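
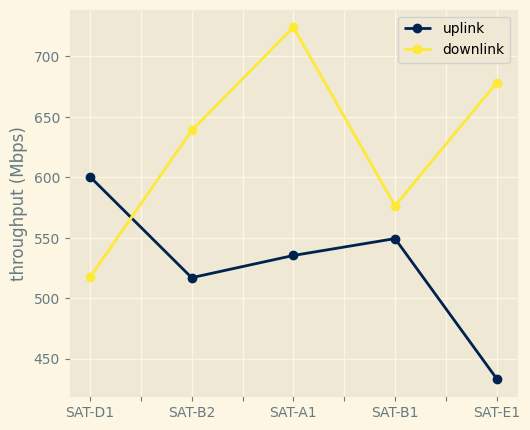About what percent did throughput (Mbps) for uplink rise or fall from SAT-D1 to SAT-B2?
SAT-D1 ≈ 600, SAT-B2 ≈ 525; (525 − 600) / 600 ≈ -12.5%.

≈ -12.5%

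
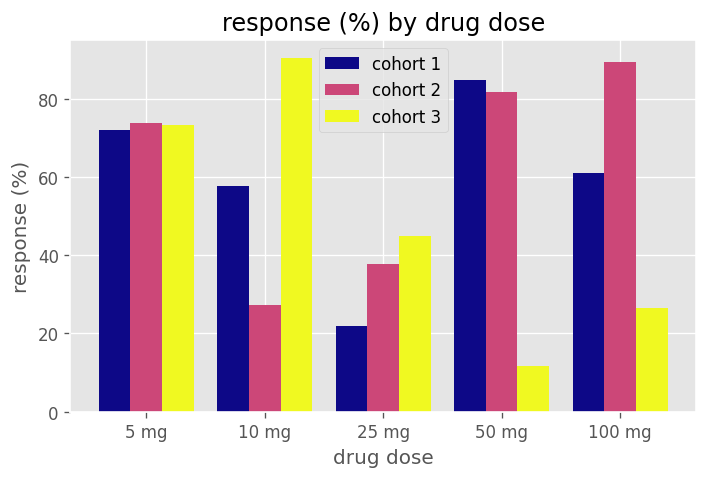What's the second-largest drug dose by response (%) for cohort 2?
50 mg

Top 3 for cohort 2: 100 mg ≈ 90, 50 mg ≈ 80, 5 mg ≈ 70.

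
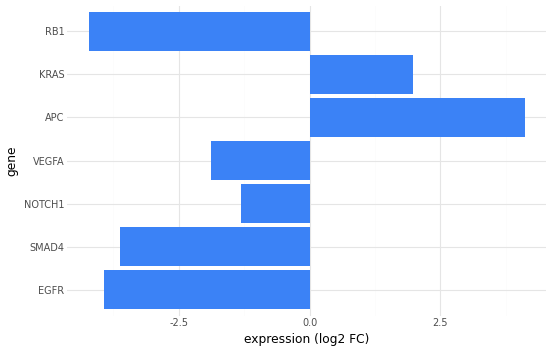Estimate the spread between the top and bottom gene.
Max APC ≈ 4, min RB1 ≈ -4; range ≈ 8.

≈ 8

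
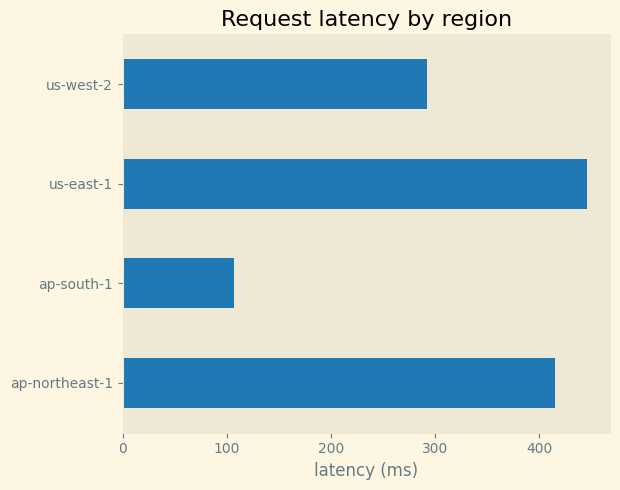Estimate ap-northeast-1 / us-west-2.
ap-northeast-1 ≈ 400, us-west-2 ≈ 300; 400/300 ≈ 1.33.

≈ 1.33×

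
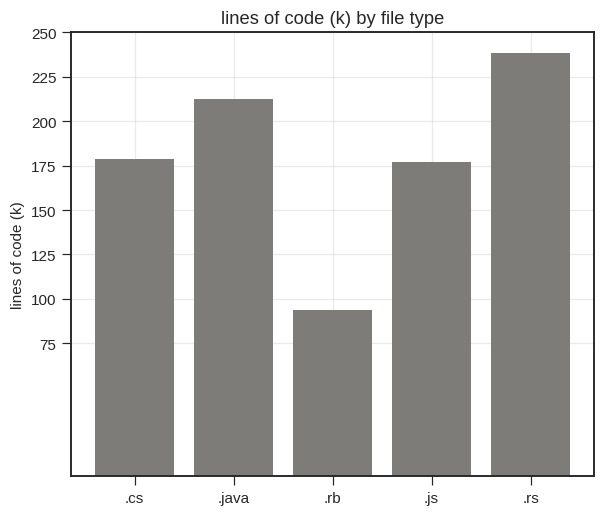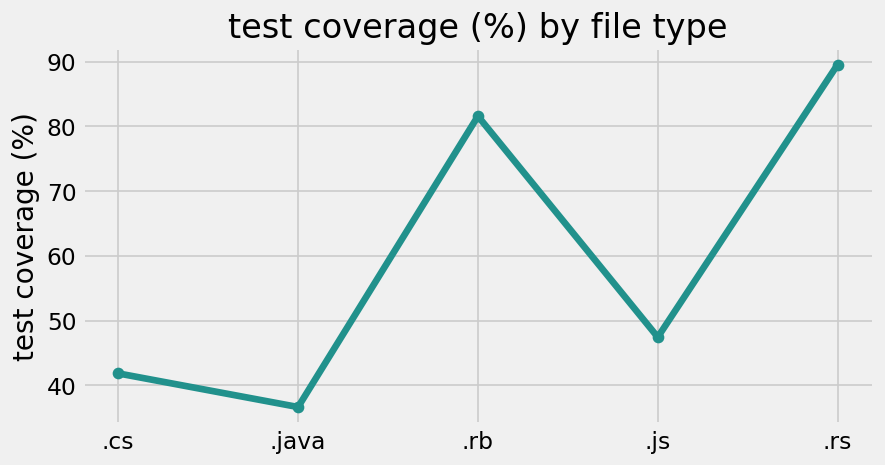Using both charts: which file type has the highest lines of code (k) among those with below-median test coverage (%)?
Chart 2 median test coverage (%) ≈ 50; below-median file types: .cs, .java. Among those, .java has the highest lines of code (k) (≈ 200).

.java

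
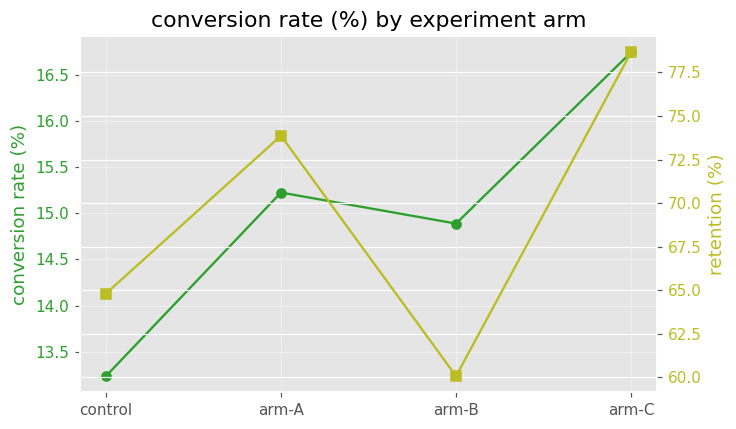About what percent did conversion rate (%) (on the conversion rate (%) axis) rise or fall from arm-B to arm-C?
≈ +10%

arm-B ≈ 15.0, arm-C ≈ 16.5; (16.5 − 15.0) / 15.0 ≈ +10%.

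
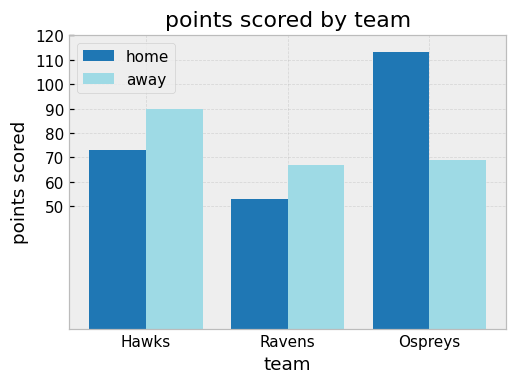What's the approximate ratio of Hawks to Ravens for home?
≈ 1.4×

Hawks ≈ 70, Ravens ≈ 50; 70/50 ≈ 1.4.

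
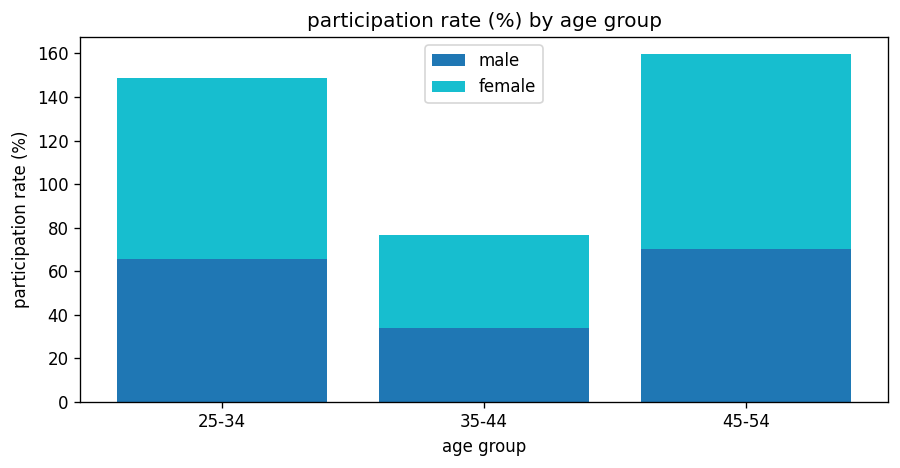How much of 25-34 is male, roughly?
≈ 60

male top ≈ 60, bottom ≈ 0; segment ≈ 60.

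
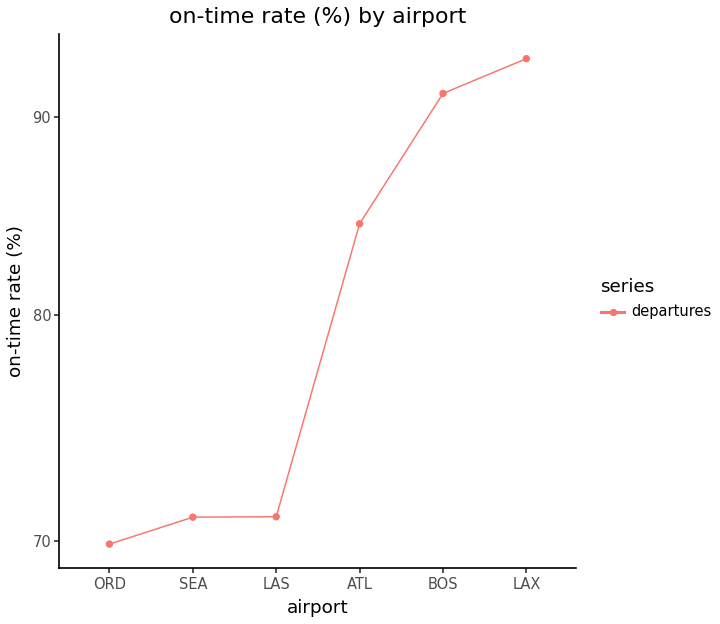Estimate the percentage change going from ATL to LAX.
≈ +11.9%

ATL ≈ 84, LAX ≈ 94; (94 − 84) / 84 ≈ +11.9%.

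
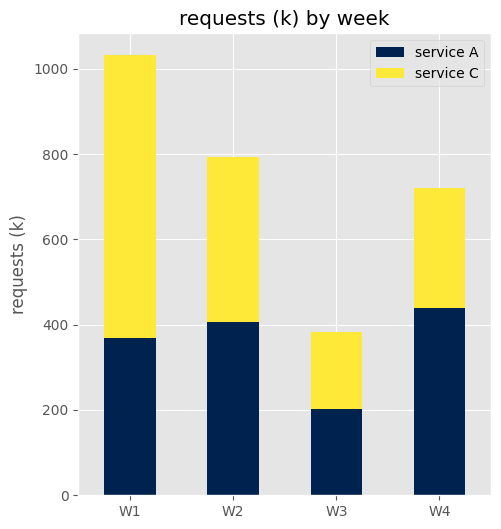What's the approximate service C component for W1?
service C top ≈ 1000, bottom ≈ 400; segment ≈ 600.

≈ 600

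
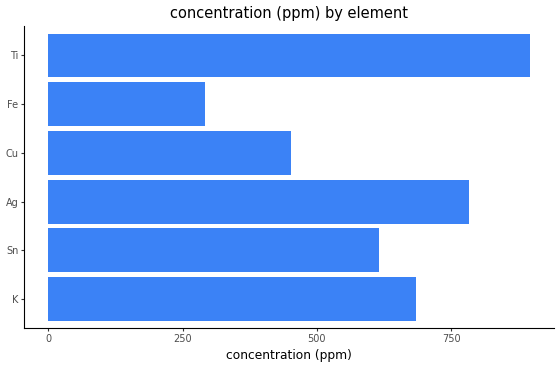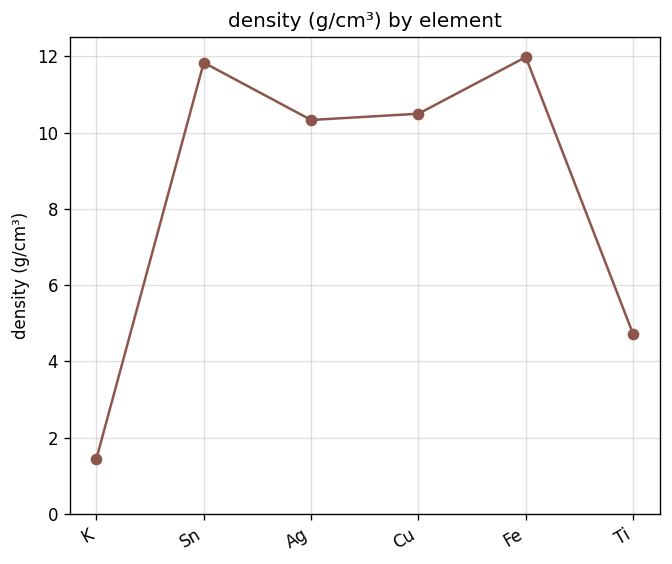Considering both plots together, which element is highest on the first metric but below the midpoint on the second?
Chart 2 median density (g/cm³) ≈ 10; below-median elements: K, Ag, Ti. Among those, Ti has the highest concentration (ppm) (≈ 900).

Ti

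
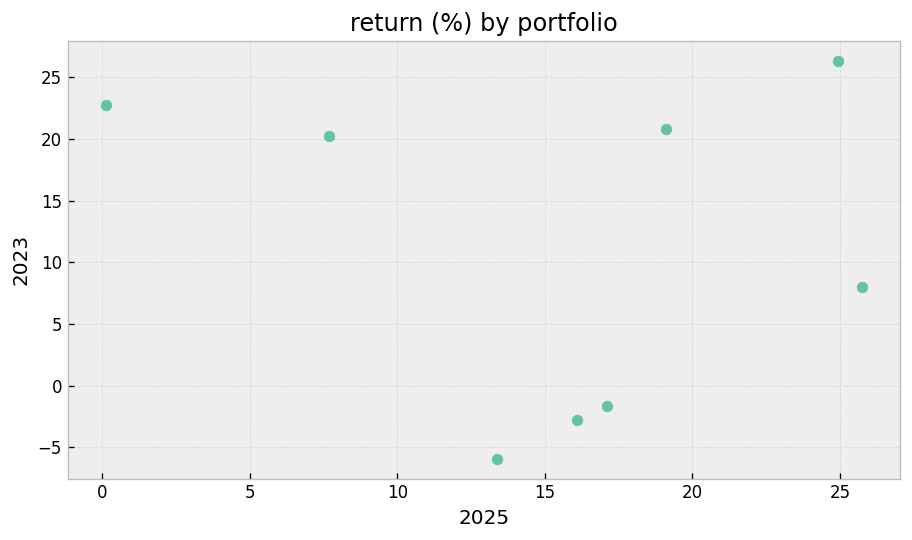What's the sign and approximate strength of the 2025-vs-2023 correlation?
no clear correlation

Points are roughly uncorrelated; weak (|r| ≈ 0.1).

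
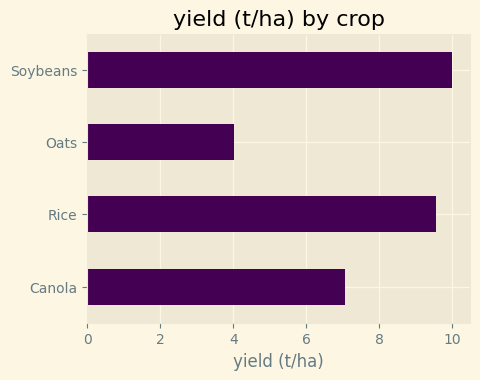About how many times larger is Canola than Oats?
Canola ≈ 7, Oats ≈ 4; 7/4 ≈ 1.75.

≈ 1.75×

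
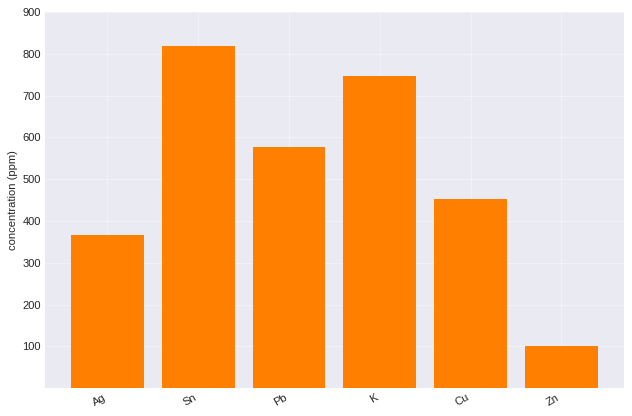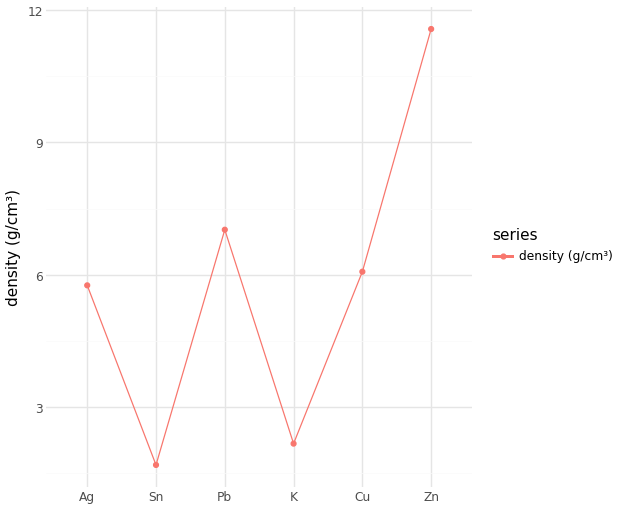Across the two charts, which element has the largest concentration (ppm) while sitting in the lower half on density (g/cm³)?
Sn

Chart 2 median density (g/cm³) ≈ 6; below-median elements: Ag, Sn, K. Among those, Sn has the highest concentration (ppm) (≈ 800).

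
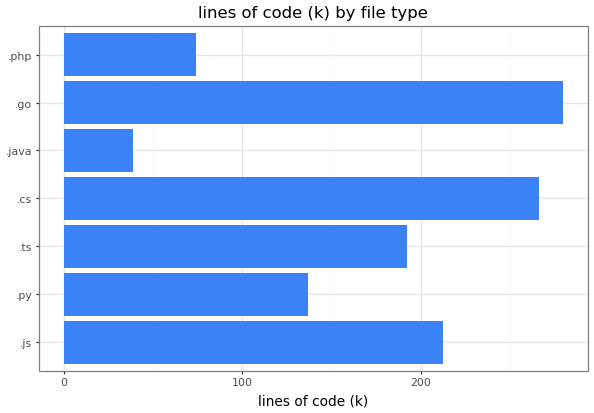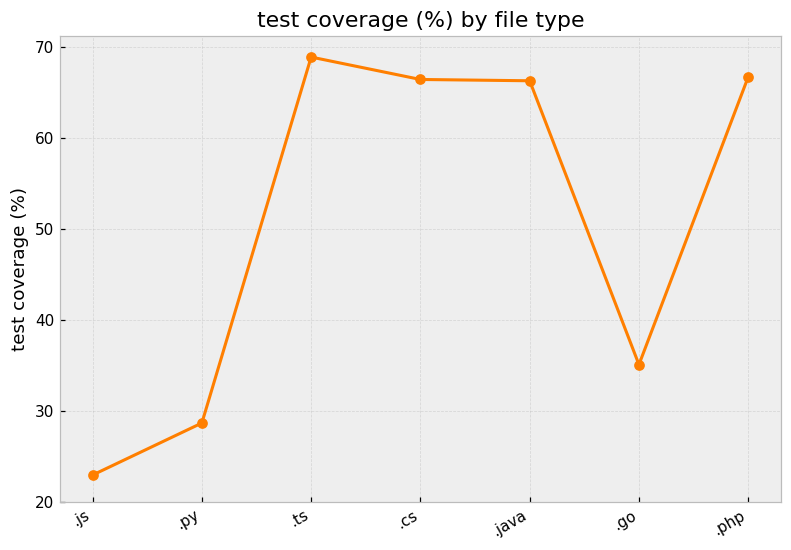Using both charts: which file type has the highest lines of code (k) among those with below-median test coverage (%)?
.go

Chart 2 median test coverage (%) ≈ 70; below-median file types: .js, .py, .go. Among those, .go has the highest lines of code (k) (≈ 300).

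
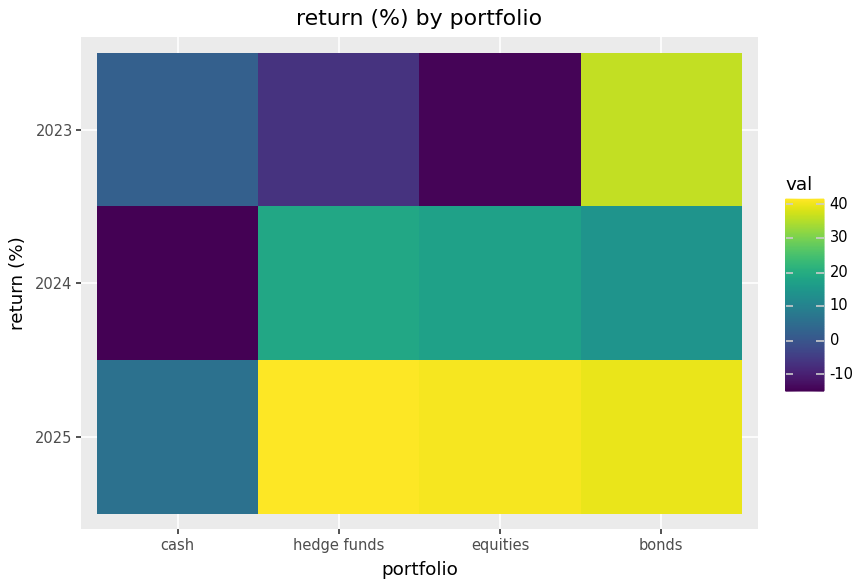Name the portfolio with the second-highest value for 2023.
Top 3 for 2023: bonds ≈ 35, cash ≈ 0, hedge funds ≈ -5.

cash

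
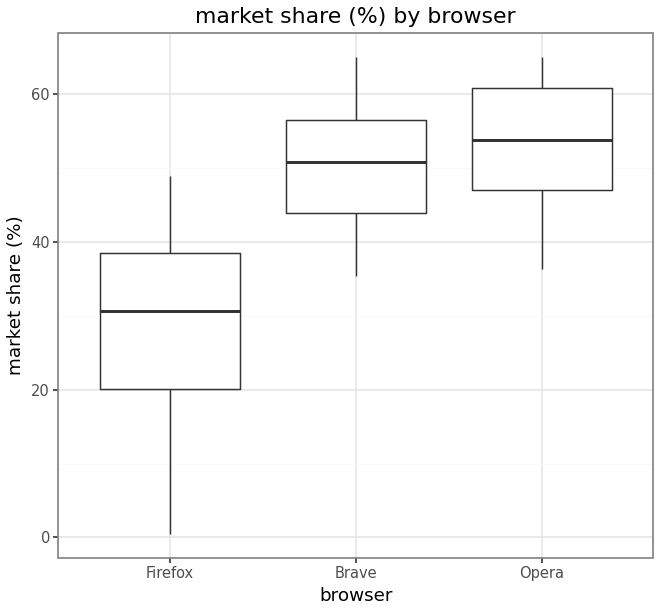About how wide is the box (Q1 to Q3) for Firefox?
≈ 20

Q3 ≈ 40, Q1 ≈ 20; IQR ≈ 20.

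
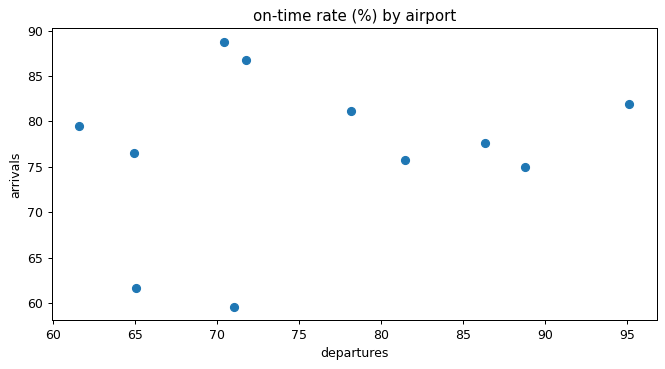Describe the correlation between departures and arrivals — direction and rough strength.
no clear correlation

Points are roughly uncorrelated; weak (|r| ≈ 0.2).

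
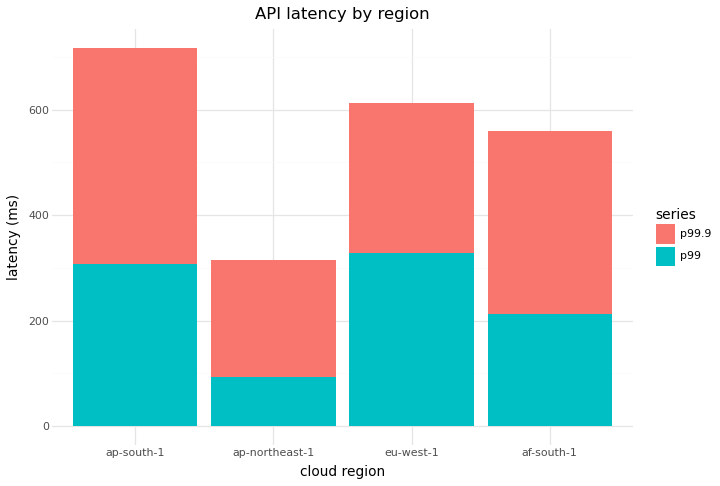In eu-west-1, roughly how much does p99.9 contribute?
p99.9 top ≈ 600, bottom ≈ 300; segment ≈ 300.

≈ 300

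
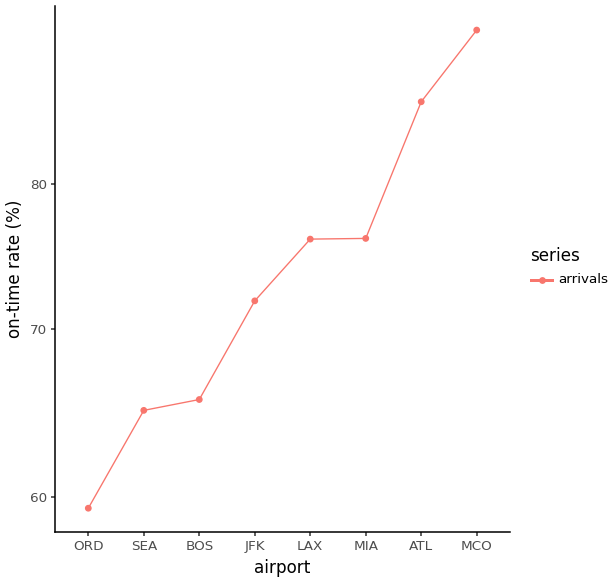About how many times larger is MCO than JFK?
MCO ≈ 90, JFK ≈ 70; 90/70 ≈ 1.29.

≈ 1.29×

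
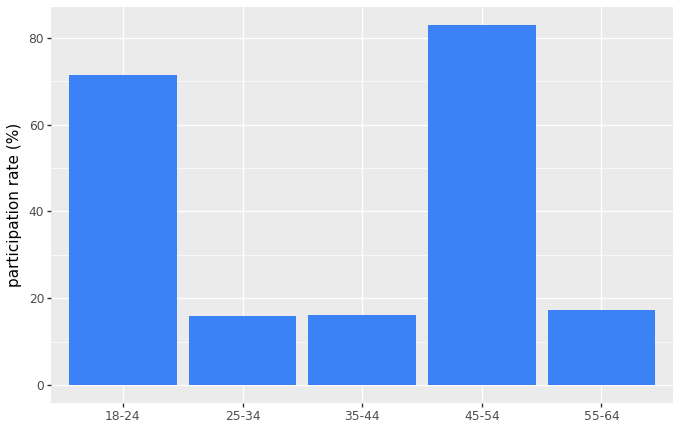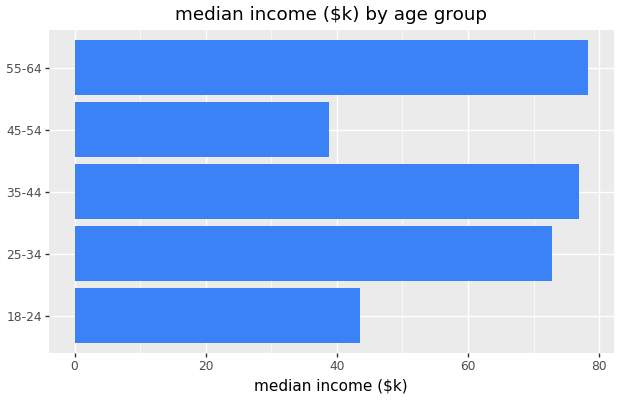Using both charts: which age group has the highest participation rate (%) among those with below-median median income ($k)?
Chart 2 median median income ($k) ≈ 70; below-median age groups: 18-24, 45-54. Among those, 45-54 has the highest participation rate (%) (≈ 80).

45-54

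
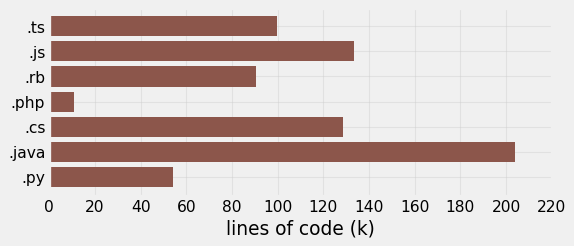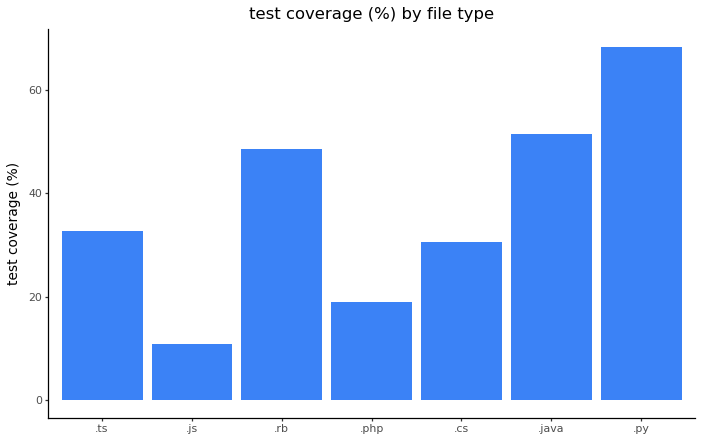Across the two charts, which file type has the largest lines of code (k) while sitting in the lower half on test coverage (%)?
Chart 2 median test coverage (%) ≈ 30; below-median file types: .js, .php, .cs. Among those, .js has the highest lines of code (k) (≈ 140).

.js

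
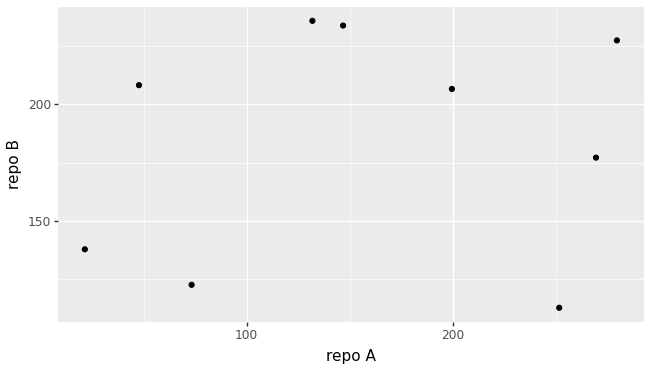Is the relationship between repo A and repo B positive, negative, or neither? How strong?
Points are roughly uncorrelated; weak (|r| ≈ 0.1).

no clear correlation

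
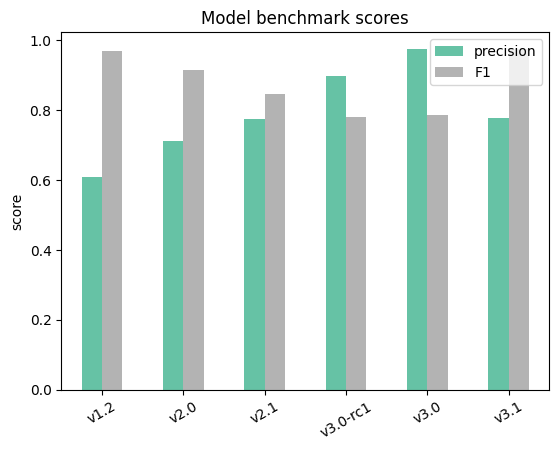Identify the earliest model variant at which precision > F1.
v2.1: precision ≈ 0.8 vs F1 ≈ 0.8 (not yet); v3.0-rc1: precision ≈ 0.9 vs F1 ≈ 0.8 (first crossover).

v3.0-rc1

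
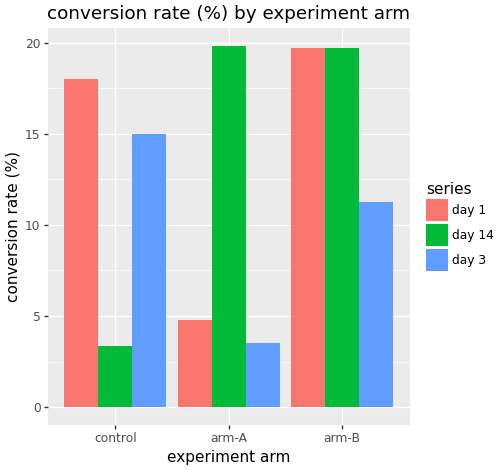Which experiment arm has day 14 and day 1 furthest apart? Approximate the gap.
arm-A, ≈ 16 %

arm-A: day 14 ≈ 20, day 1 ≈ 4 → gap ≈ 16. Next-largest (control) is only ≈ 14.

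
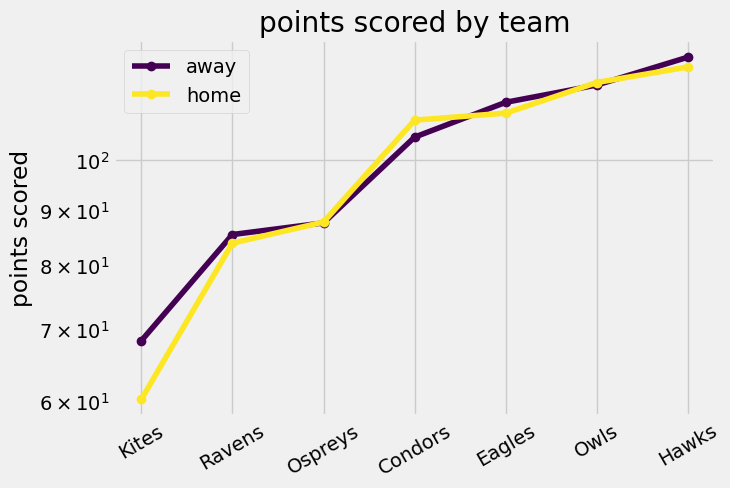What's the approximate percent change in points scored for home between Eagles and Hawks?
Eagles ≈ 110, Hawks ≈ 120; (120 − 110) / 110 ≈ +9.1%.

≈ +9.1%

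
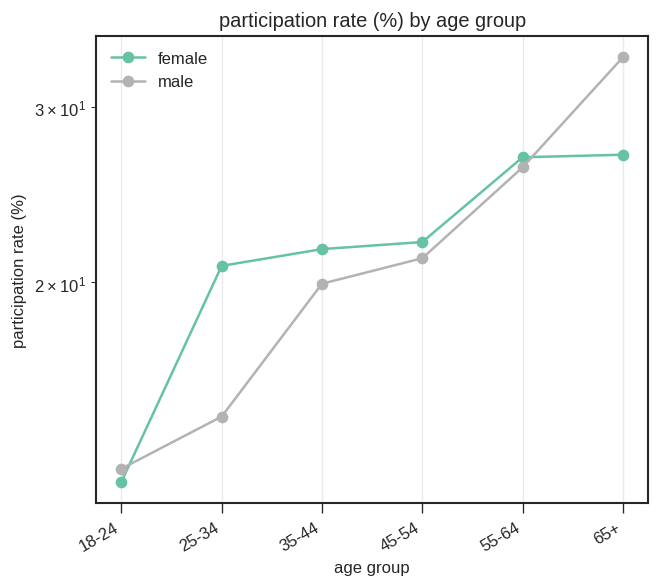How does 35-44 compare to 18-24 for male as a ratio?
≈ 1.43×

35-44 ≈ 20, 18-24 ≈ 14; 20/14 ≈ 1.43.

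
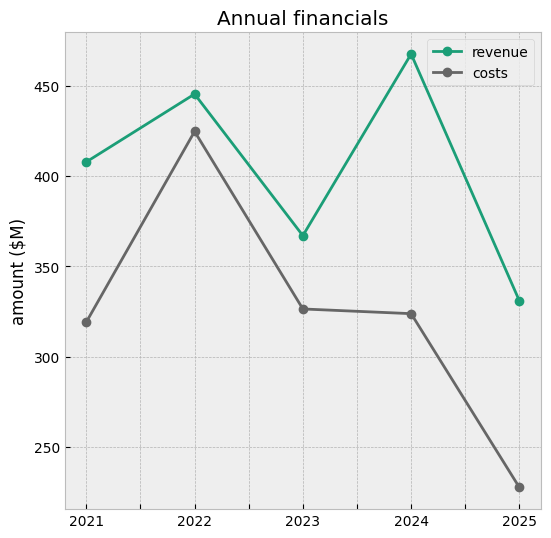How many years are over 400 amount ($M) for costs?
Above 400: 2022.

1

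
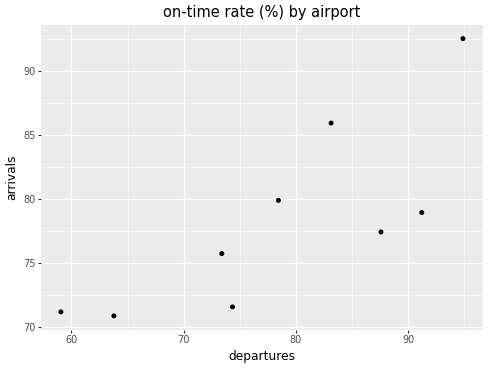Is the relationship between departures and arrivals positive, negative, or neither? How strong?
positive, strong

Points are positively correlated; strong (|r| ≈ 0.8).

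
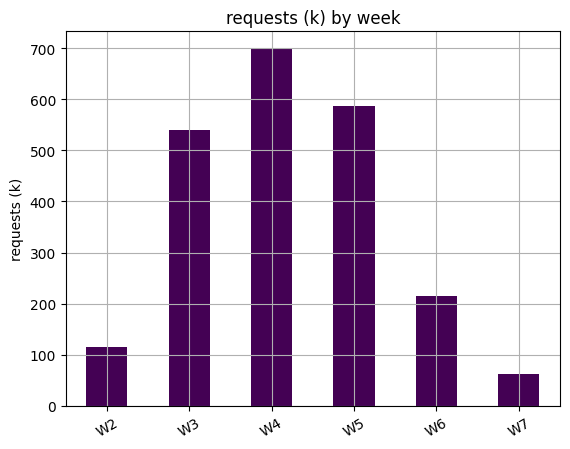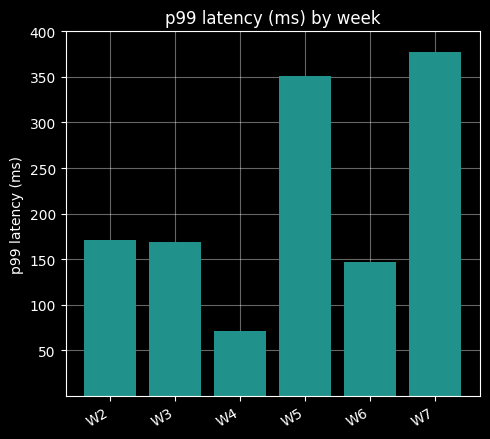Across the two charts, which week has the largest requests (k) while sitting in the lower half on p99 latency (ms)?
W4

Chart 2 median p99 latency (ms) ≈ 150; below-median weeks: W3, W4, W6. Among those, W4 has the highest requests (k) (≈ 700).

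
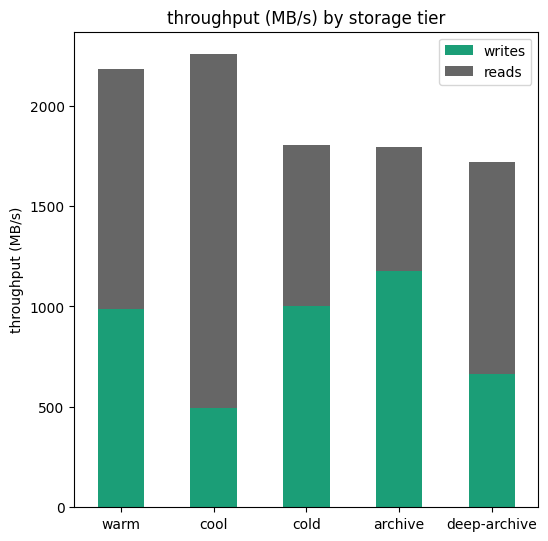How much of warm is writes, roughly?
≈ 1000

writes top ≈ 1000, bottom ≈ 0; segment ≈ 1000.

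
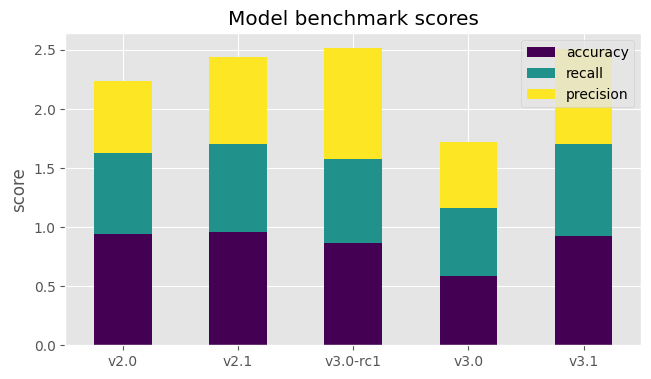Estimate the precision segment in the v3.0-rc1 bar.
≈ 1.0

precision top ≈ 2.5, bottom ≈ 1.5; segment ≈ 1.0.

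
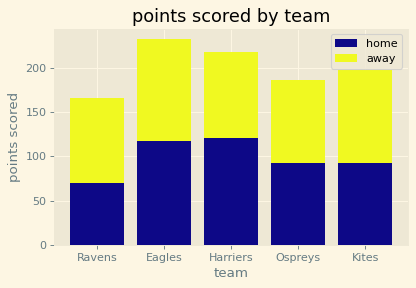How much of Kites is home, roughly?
home top ≈ 100, bottom ≈ 0; segment ≈ 100.

≈ 100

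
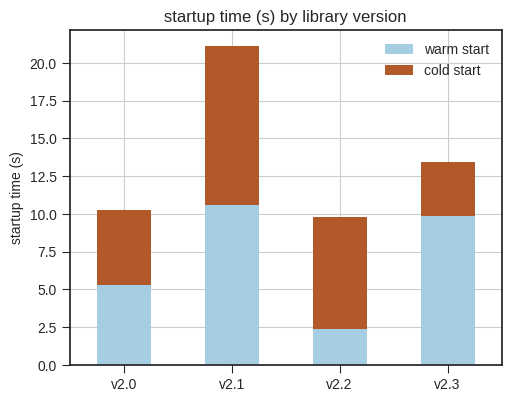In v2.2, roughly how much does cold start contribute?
≈ 8

cold start top ≈ 10, bottom ≈ 2; segment ≈ 8.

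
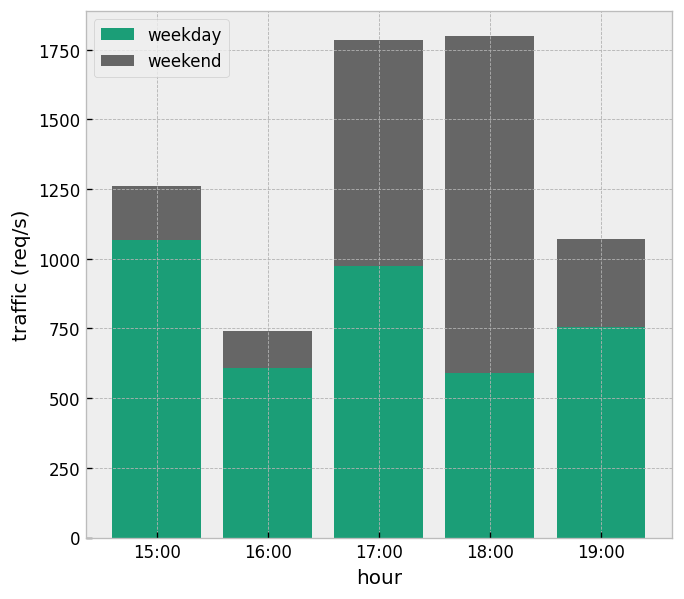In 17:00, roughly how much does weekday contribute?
≈ 1000

weekday top ≈ 1000, bottom ≈ 0; segment ≈ 1000.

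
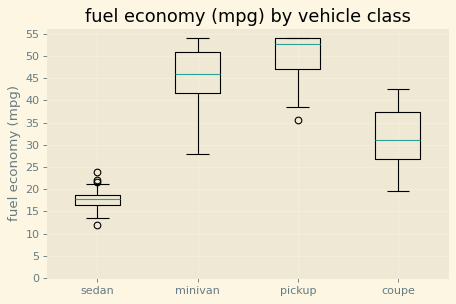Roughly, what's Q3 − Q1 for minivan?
Q3 ≈ 50, Q1 ≈ 40; IQR ≈ 10.

≈ 10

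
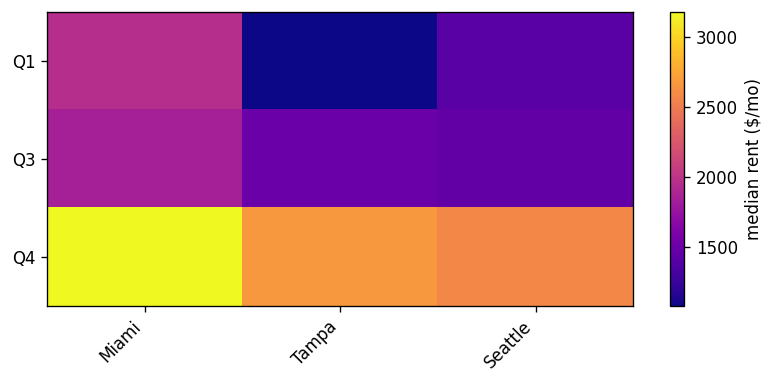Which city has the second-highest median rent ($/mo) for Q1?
Seattle

Top 3 for Q1: Miami ≈ 2000, Seattle ≈ 1400, Tampa ≈ 1000.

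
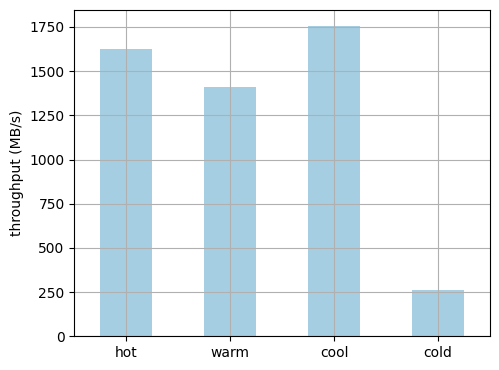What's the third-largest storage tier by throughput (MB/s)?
warm

Top 4: cool ≈ 1800, hot ≈ 1600, warm ≈ 1400, cold ≈ 200.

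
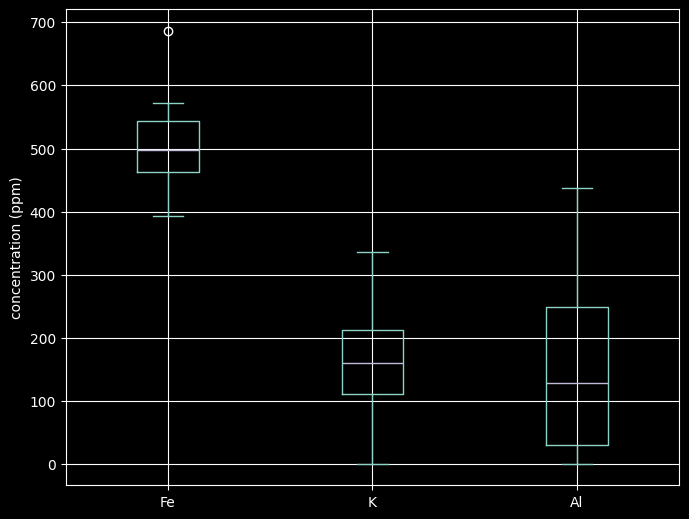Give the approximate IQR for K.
Q3 ≈ 200, Q1 ≈ 100; IQR ≈ 100.

≈ 100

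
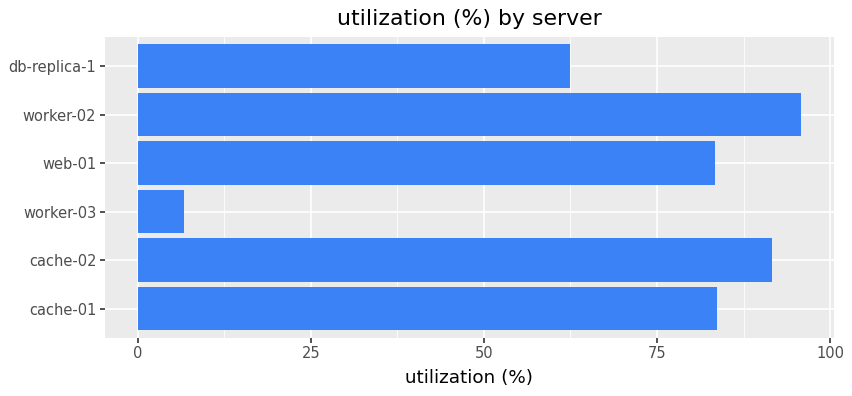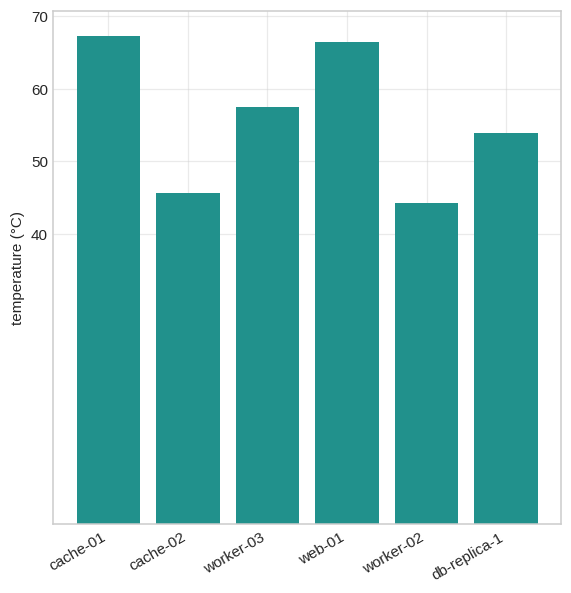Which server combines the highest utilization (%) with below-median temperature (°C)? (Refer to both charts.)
Chart 2 median temperature (°C) ≈ 60; below-median servers: cache-02, worker-02, db-replica-1. Among those, worker-02 has the highest utilization (%) (≈ 100).

worker-02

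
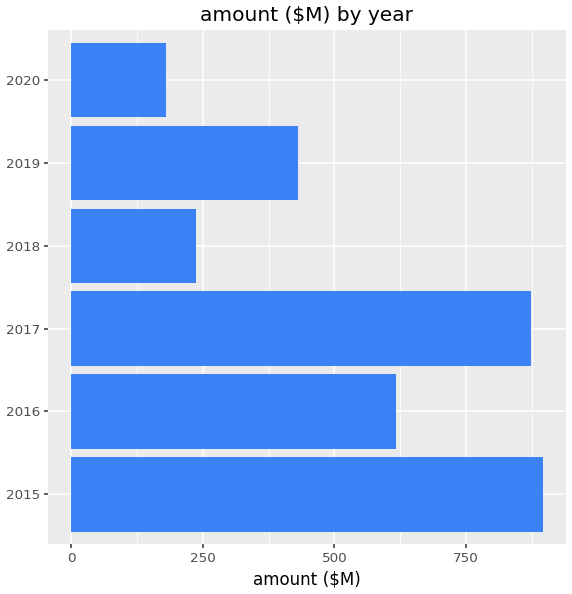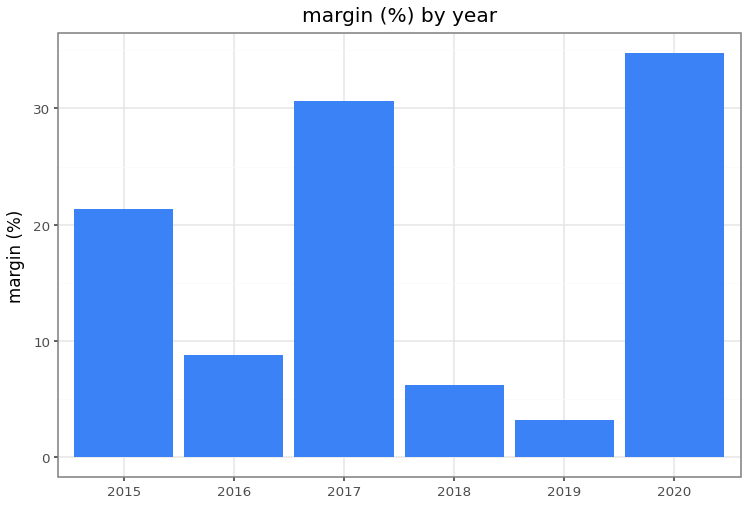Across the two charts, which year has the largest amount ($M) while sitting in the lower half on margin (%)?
2016

Chart 2 median margin (%) ≈ 15; below-median years: 2016, 2018, 2019. Among those, 2016 has the highest amount ($M) (≈ 600).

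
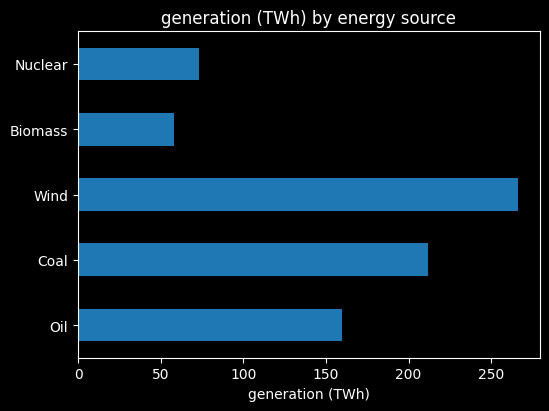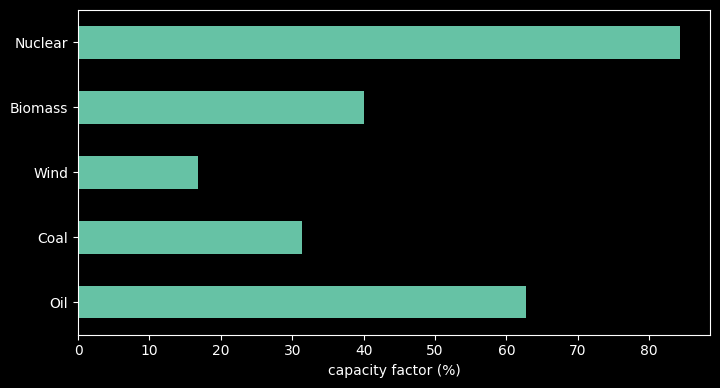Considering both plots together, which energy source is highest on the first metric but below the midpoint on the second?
Chart 2 median capacity factor (%) ≈ 40; below-median energy sources: Coal, Wind. Among those, Wind has the highest generation (TWh) (≈ 275).

Wind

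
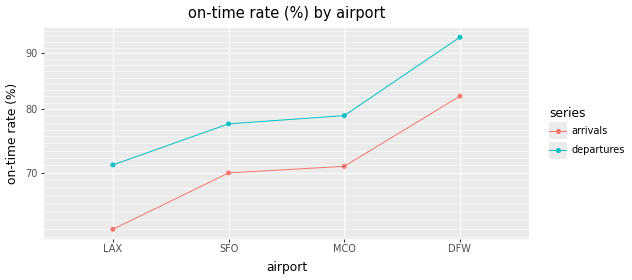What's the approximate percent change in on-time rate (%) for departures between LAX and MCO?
≈ +14.3%

LAX ≈ 70, MCO ≈ 80; (80 − 70) / 70 ≈ +14.3%.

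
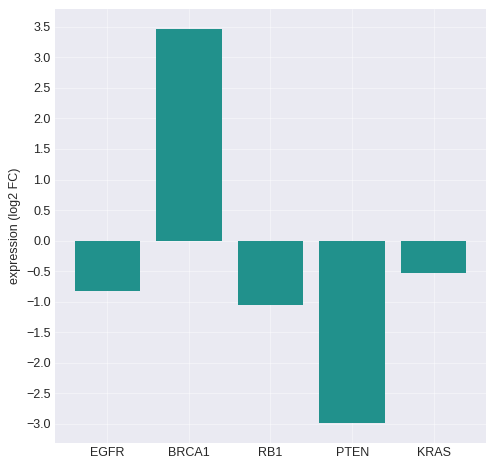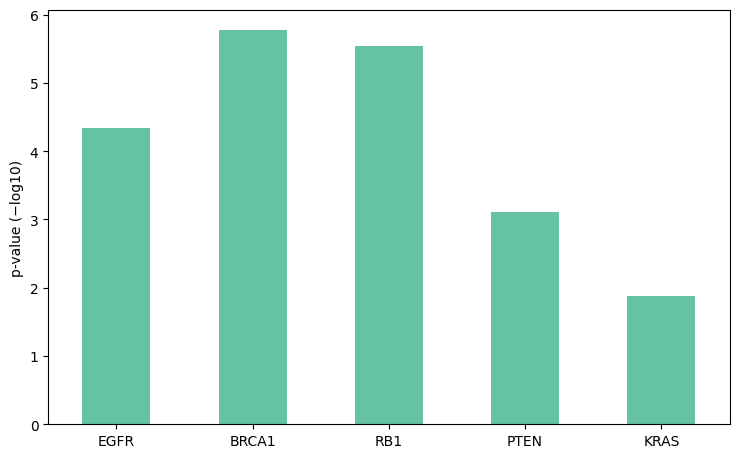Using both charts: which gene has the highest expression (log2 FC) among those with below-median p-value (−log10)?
KRAS

Chart 2 median p-value (−log10) ≈ 4; below-median genes: PTEN, KRAS. Among those, KRAS has the highest expression (log2 FC) (≈ -0.5).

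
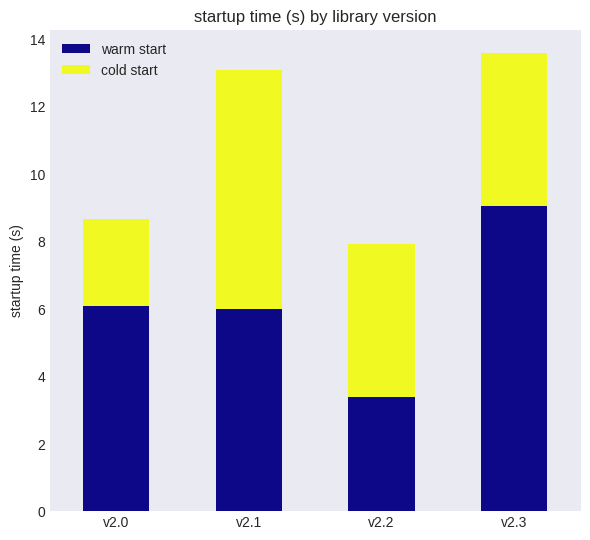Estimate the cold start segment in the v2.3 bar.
cold start top ≈ 14, bottom ≈ 10; segment ≈ 4.

≈ 4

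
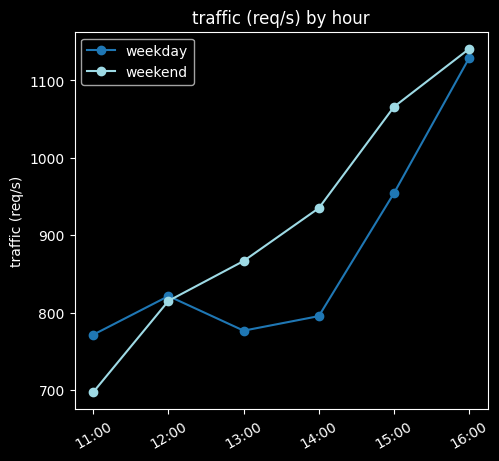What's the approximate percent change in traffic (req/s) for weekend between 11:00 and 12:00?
11:00 ≈ 700, 12:00 ≈ 800; (800 − 700) / 700 ≈ +14.3%.

≈ +14.3%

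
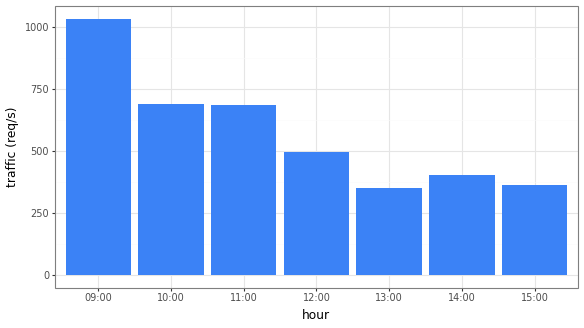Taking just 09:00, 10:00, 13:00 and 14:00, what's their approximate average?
(1000 + 700 + 400 + 400) / 4 ≈ 625.

≈ 625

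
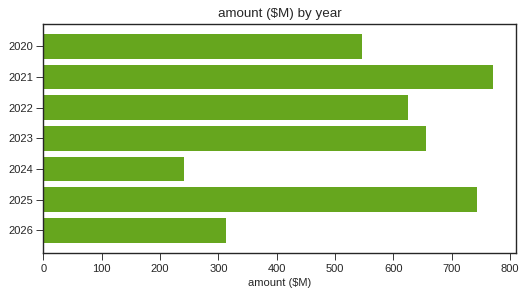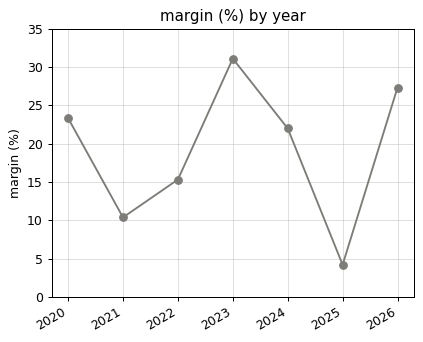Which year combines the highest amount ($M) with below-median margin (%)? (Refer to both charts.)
Chart 2 median margin (%) ≈ 20; below-median years: 2021, 2022, 2025. Among those, 2021 has the highest amount ($M) (≈ 800).

2021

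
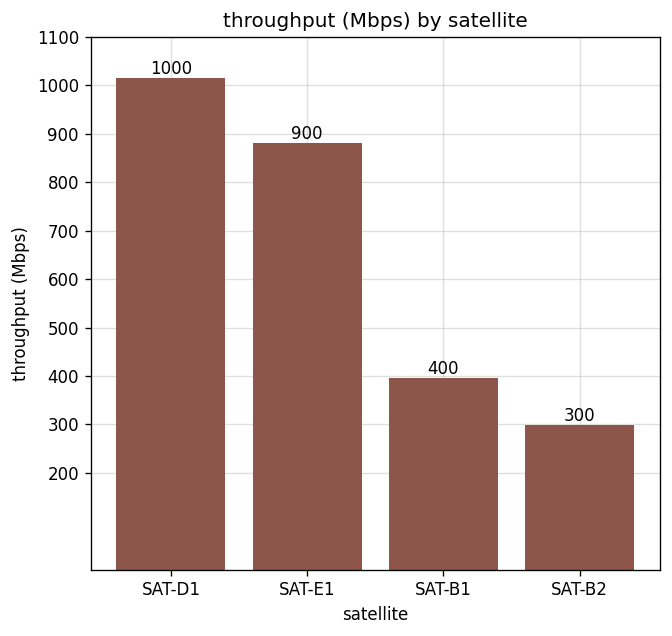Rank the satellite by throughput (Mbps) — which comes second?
SAT-E1

Top 3: SAT-D1 ≈ 1000, SAT-E1 ≈ 900, SAT-B1 ≈ 400.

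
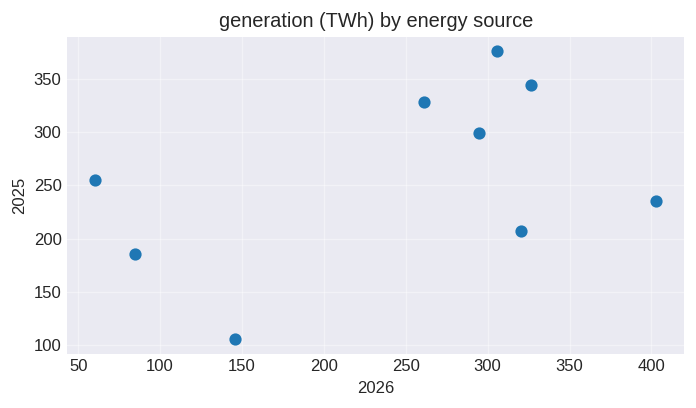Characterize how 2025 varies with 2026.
Points are positively correlated; moderate (|r| ≈ 0.5).

positive, moderate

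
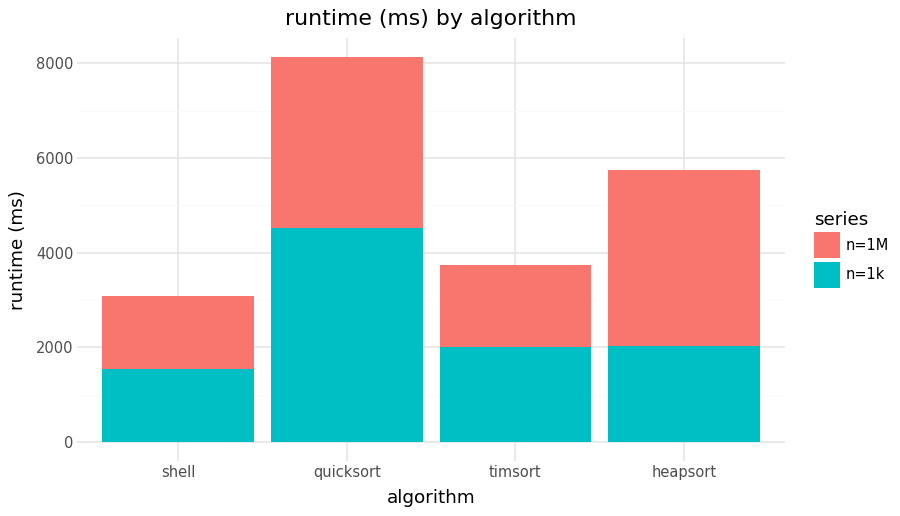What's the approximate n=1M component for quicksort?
n=1M top ≈ 8000, bottom ≈ 5000; segment ≈ 3000.

≈ 3000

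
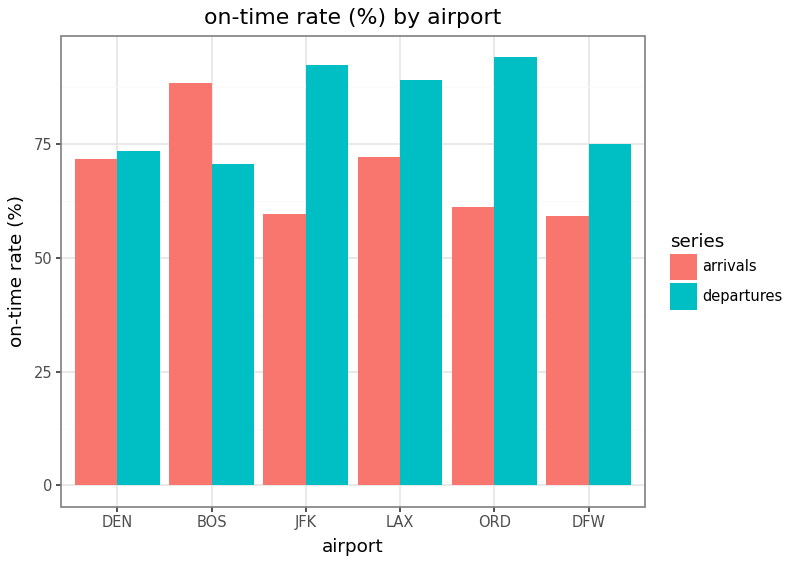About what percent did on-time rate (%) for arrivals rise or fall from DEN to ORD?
≈ -14.3%

DEN ≈ 70, ORD ≈ 60; (60 − 70) / 70 ≈ -14.3%.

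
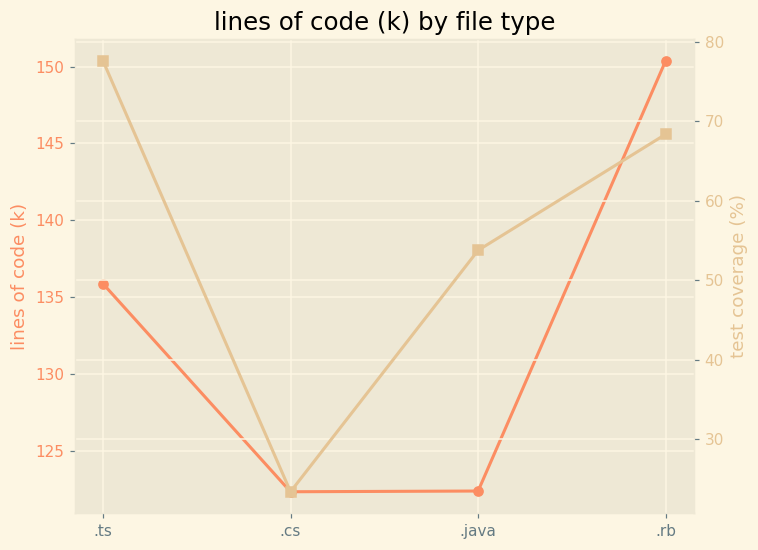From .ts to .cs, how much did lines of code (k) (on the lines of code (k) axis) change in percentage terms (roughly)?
≈ -11.1%

.ts ≈ 135, .cs ≈ 120; (120 − 135) / 135 ≈ -11.1%.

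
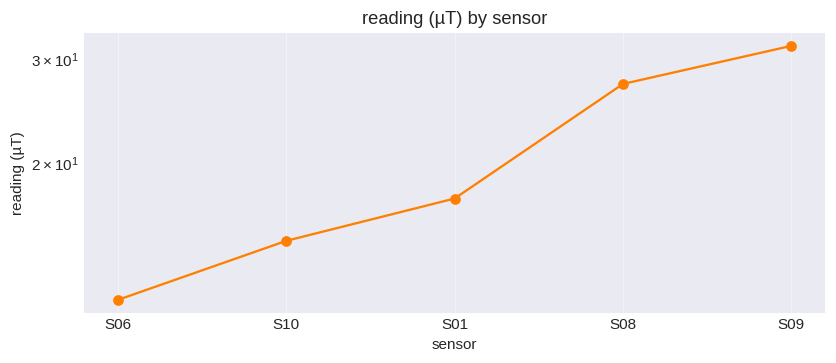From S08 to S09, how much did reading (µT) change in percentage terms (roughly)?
≈ +14.3%

S08 ≈ 28, S09 ≈ 32; (32 − 28) / 28 ≈ +14.3%.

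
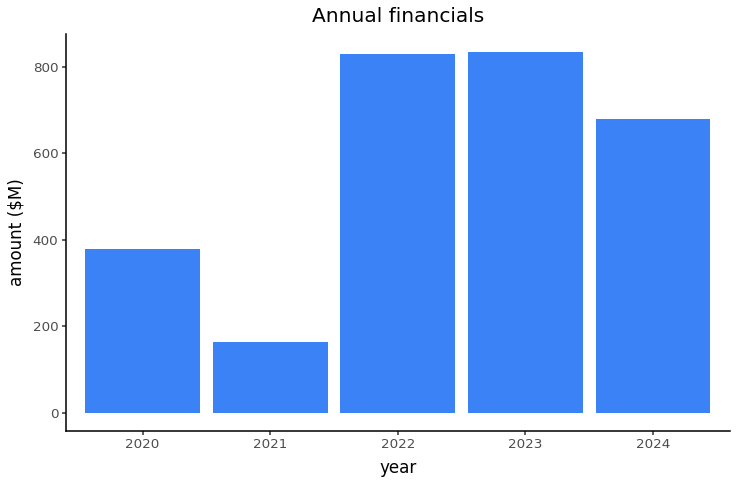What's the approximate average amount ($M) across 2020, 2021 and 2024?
(400 + 200 + 700) / 3 ≈ 433.

≈ 433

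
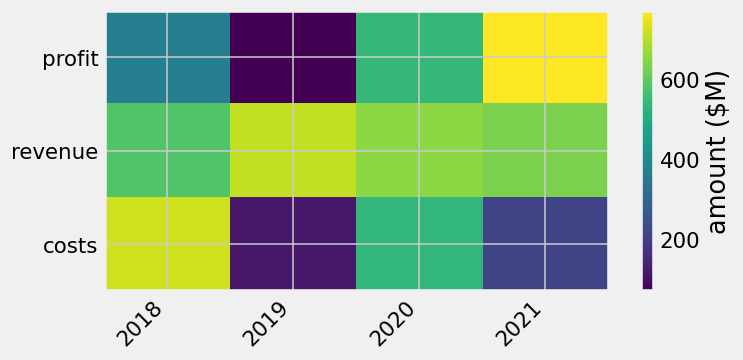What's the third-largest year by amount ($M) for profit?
Top 4 for profit: 2021 ≈ 800, 2020 ≈ 500, 2018 ≈ 400, 2019 ≈ 100.

2018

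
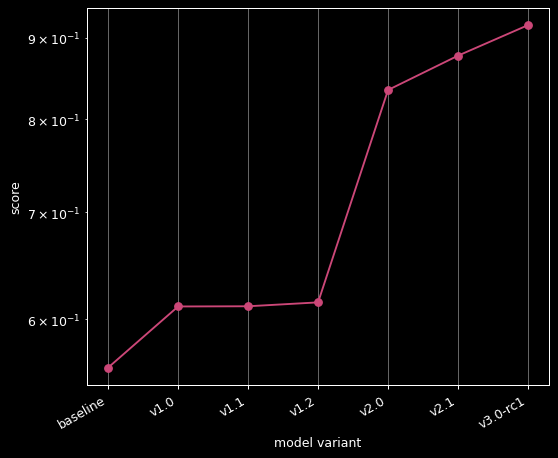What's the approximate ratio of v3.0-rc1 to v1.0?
v3.0-rc1 ≈ 0.90, v1.0 ≈ 0.60; 0.90/0.60 ≈ 1.5.

≈ 1.5×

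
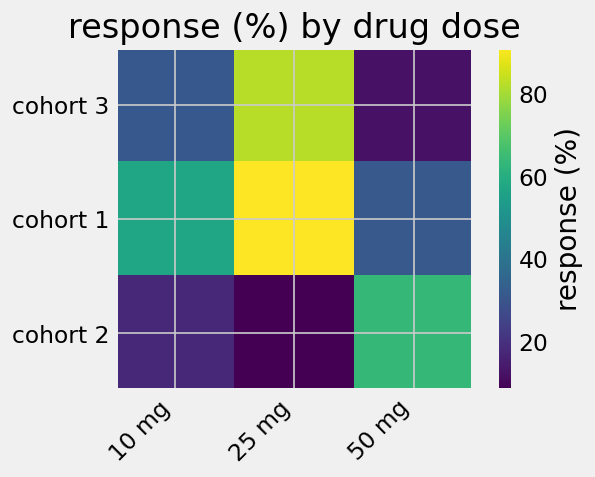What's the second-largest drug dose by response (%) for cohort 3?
10 mg

Top 3 for cohort 3: 25 mg ≈ 80, 10 mg ≈ 30, 50 mg ≈ 10.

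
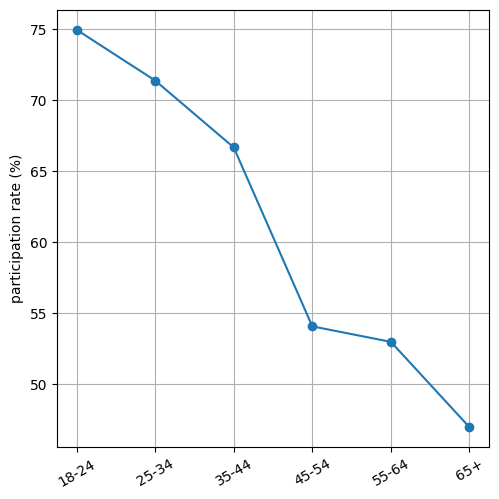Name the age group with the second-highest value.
Top 3: 18-24 ≈ 75, 25-34 ≈ 70, 35-44 ≈ 65.

25-34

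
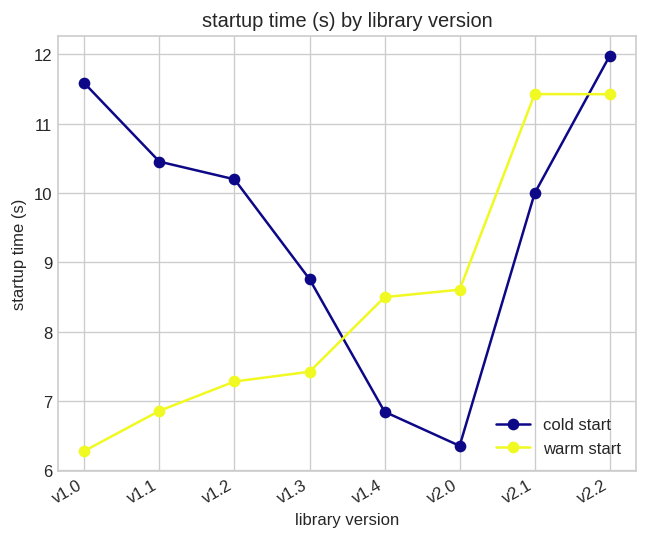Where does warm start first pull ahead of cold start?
v1.3: warm start ≈ 7.5 vs cold start ≈ 9.0 (not yet); v1.4: warm start ≈ 8.5 vs cold start ≈ 7.0 (first crossover).

v1.4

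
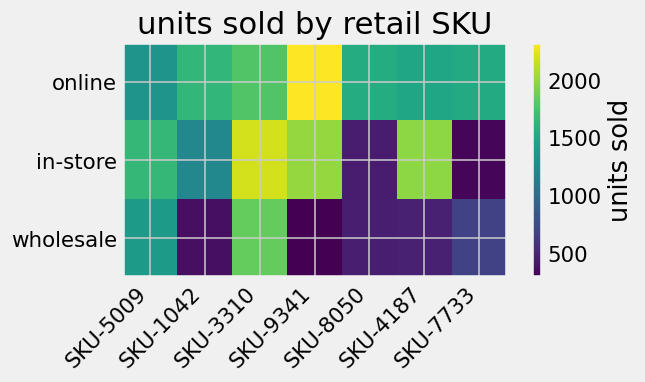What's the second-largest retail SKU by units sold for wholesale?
SKU-5009

Top 3 for wholesale: SKU-3310 ≈ 1800, SKU-5009 ≈ 1400, SKU-7733 ≈ 600.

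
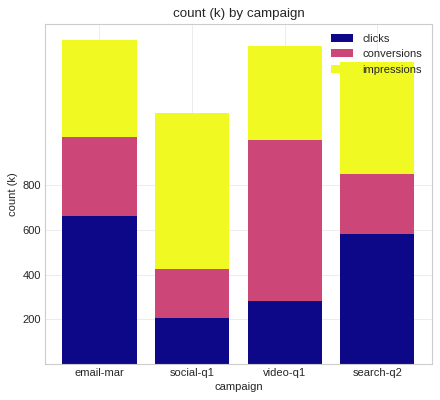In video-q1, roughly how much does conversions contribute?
conversions top ≈ 1000, bottom ≈ 200; segment ≈ 800.

≈ 800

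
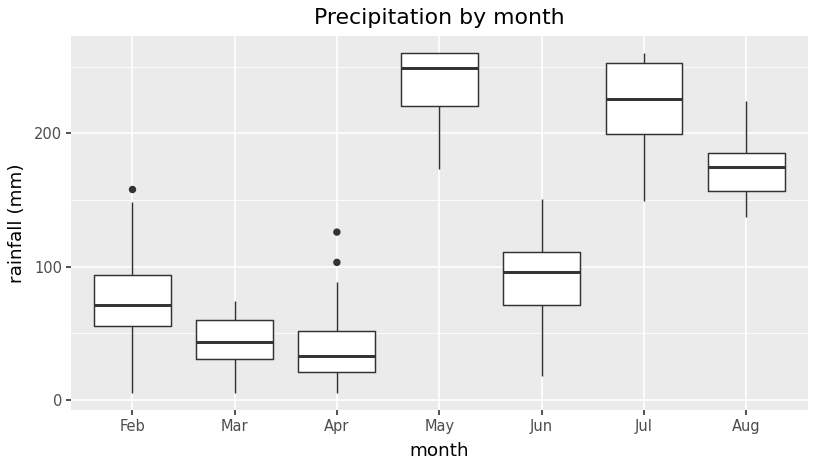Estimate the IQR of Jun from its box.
≈ 40

Q3 ≈ 120, Q1 ≈ 80; IQR ≈ 40.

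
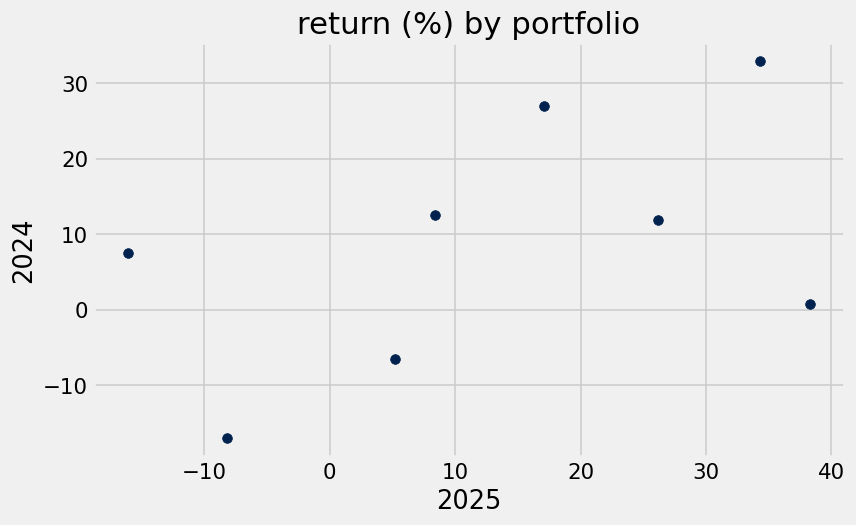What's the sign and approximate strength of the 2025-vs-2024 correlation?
positive, moderate

Points are positively correlated; moderate (|r| ≈ 0.5).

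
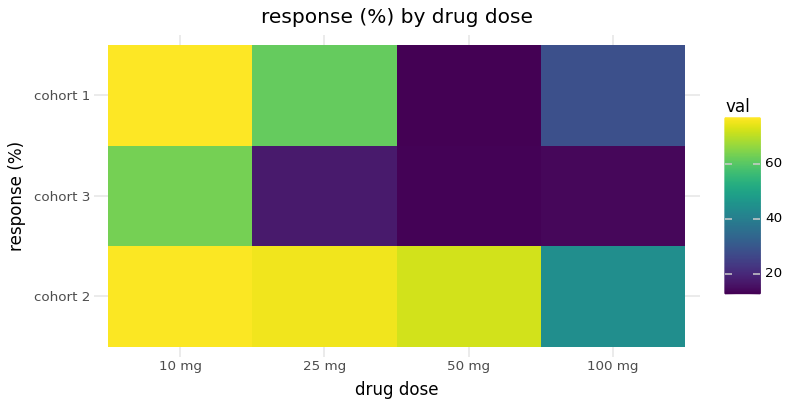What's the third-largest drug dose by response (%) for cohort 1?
Top 4 for cohort 1: 10 mg ≈ 80, 25 mg ≈ 60, 100 mg ≈ 30, 50 mg ≈ 10.

100 mg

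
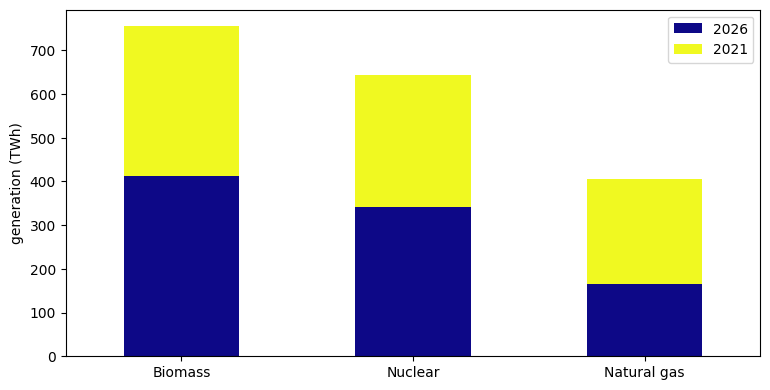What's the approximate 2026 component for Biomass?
≈ 400

2026 top ≈ 400, bottom ≈ 0; segment ≈ 400.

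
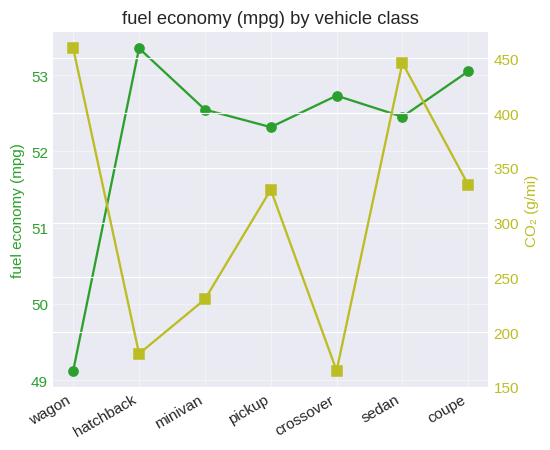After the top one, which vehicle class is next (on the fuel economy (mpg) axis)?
coupe

Top 3 (on the fuel economy (mpg) axis): hatchback ≈ 53.5, coupe ≈ 53.0, crossover ≈ 52.5.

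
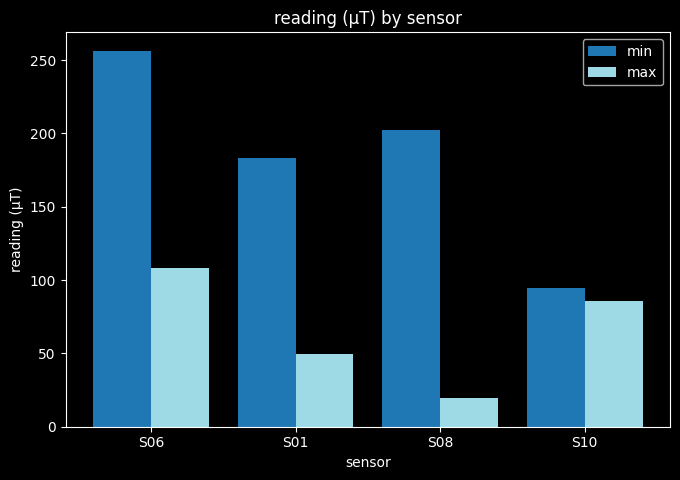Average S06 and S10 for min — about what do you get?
(250 + 100) / 2 ≈ 175.

≈ 175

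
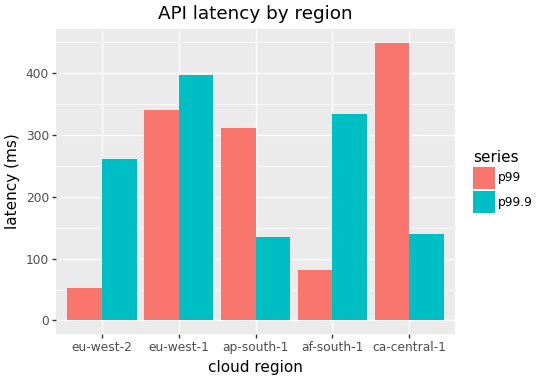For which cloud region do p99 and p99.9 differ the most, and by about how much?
ca-central-1, ≈ 300 ms

ca-central-1: p99 ≈ 450, p99.9 ≈ 150 → gap ≈ 300. Next-largest (af-south-1) is only ≈ 250.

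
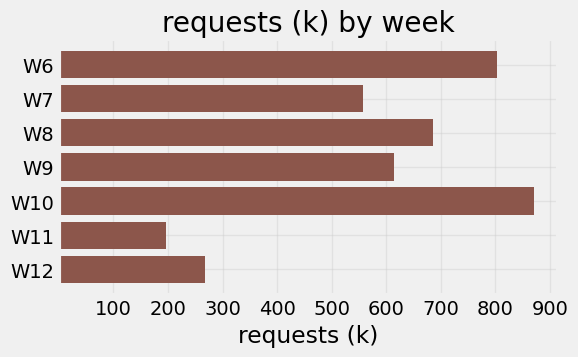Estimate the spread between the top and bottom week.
≈ 700

Max W10 ≈ 900, min W11 ≈ 200; range ≈ 700.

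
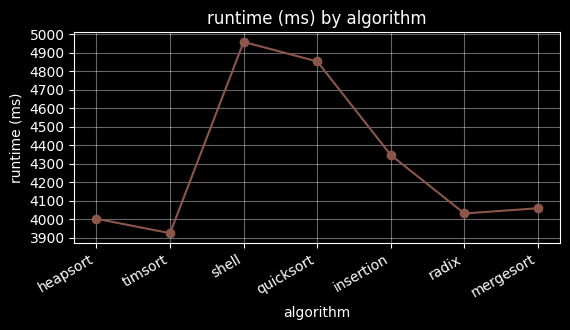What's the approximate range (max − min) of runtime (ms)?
Max shell ≈ 5000, min timsort ≈ 3900; range ≈ 1100.

≈ 1100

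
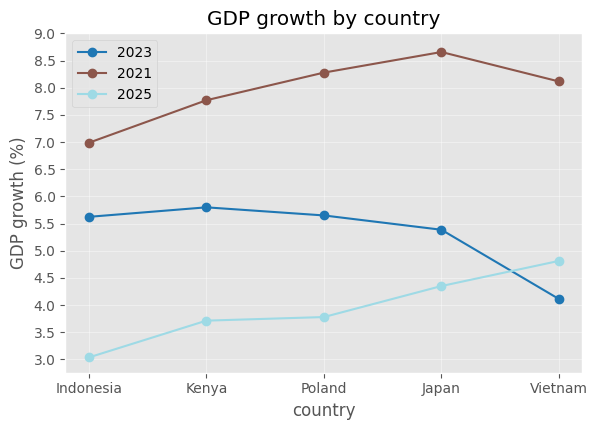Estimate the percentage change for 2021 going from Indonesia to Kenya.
Indonesia ≈ 7.0, Kenya ≈ 8.0; (8.0 − 7.0) / 7.0 ≈ +14.3%.

≈ +14.3%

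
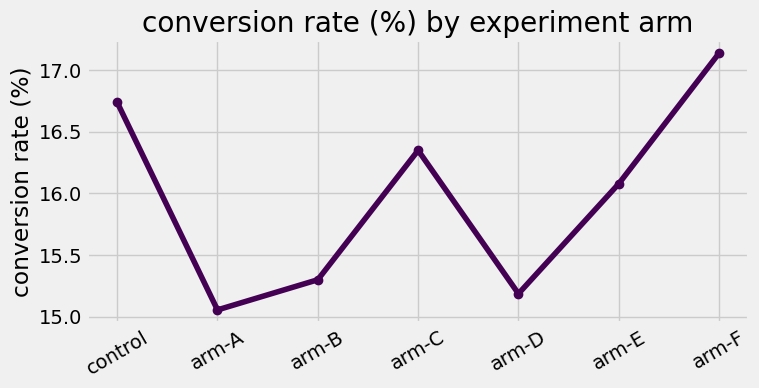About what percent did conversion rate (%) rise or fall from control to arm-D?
control ≈ 16.8, arm-D ≈ 15.2; (15.2 − 16.8) / 16.8 ≈ -9.5%.

≈ -9.5%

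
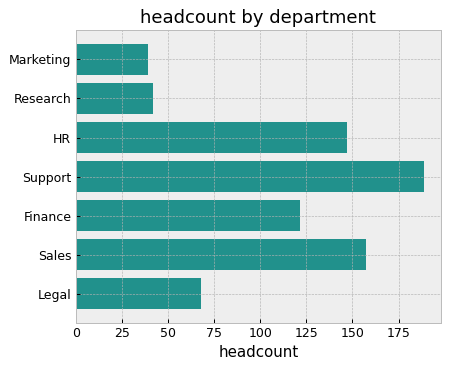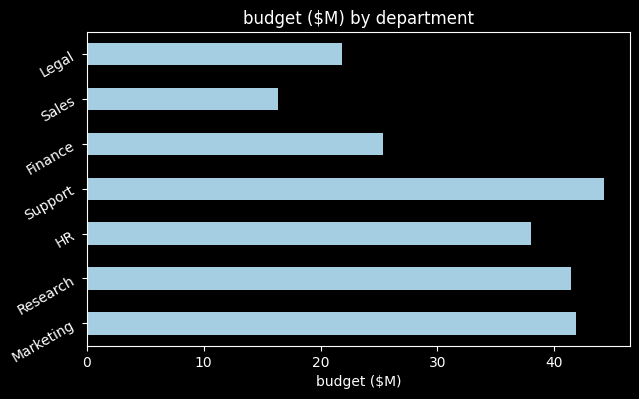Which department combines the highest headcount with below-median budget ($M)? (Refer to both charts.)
Sales

Chart 2 median budget ($M) ≈ 40; below-median departments: Finance, Sales, Legal. Among those, Sales has the highest headcount (≈ 160).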